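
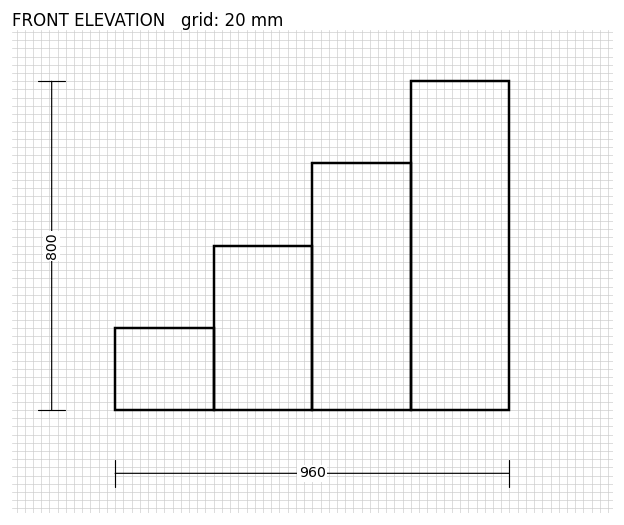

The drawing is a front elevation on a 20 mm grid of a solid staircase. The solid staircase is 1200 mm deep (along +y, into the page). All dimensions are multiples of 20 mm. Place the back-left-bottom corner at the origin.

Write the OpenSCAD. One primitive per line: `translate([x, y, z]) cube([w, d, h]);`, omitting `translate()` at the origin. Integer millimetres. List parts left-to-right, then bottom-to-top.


cube([240, 1200, 200]);
translate([240, 0, 0]) cube([240, 1200, 400]);
translate([480, 0, 0]) cube([240, 1200, 600]);
translate([720, 0, 0]) cube([240, 1200, 800]);


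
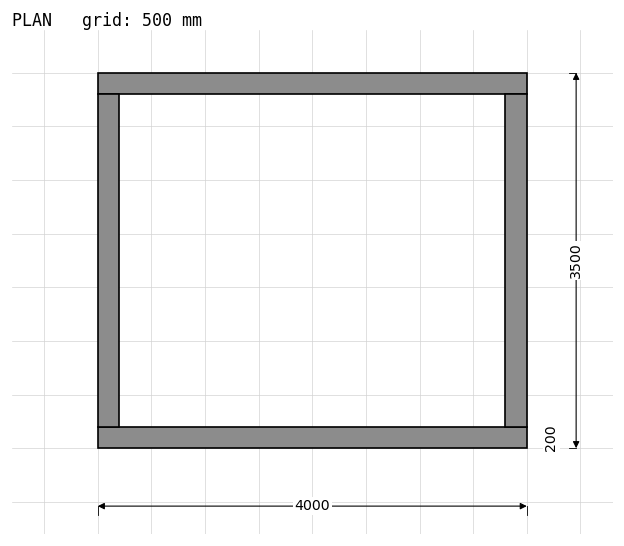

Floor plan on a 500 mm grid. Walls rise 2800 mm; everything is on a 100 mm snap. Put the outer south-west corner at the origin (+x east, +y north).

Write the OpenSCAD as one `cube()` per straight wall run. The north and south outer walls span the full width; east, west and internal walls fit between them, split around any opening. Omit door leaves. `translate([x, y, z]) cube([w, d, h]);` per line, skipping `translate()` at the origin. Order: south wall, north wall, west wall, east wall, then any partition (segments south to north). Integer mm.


cube([4000, 200, 2800]);
translate([0, 3300, 0]) cube([4000, 200, 2800]);
translate([0, 200, 0]) cube([200, 3100, 2800]);
translate([3800, 200, 0]) cube([200, 3100, 2800]);


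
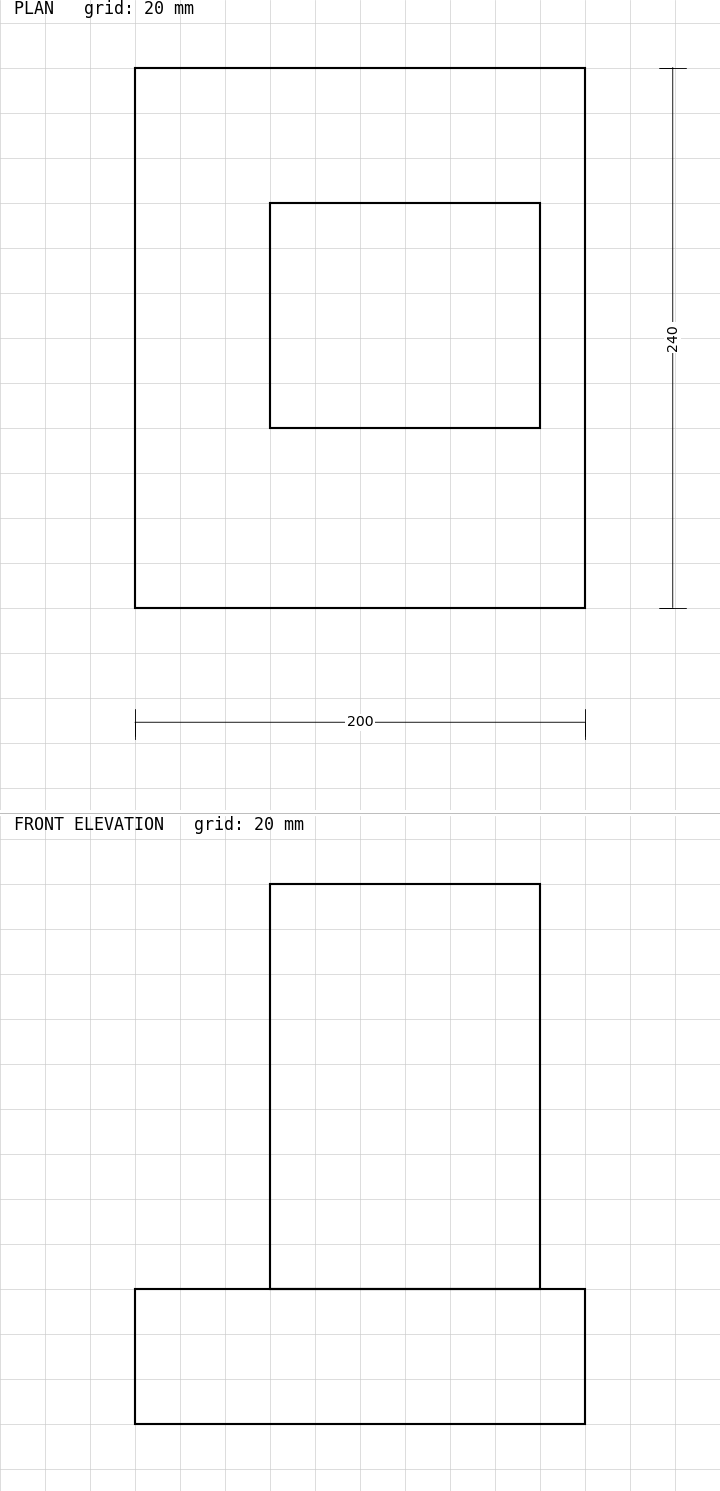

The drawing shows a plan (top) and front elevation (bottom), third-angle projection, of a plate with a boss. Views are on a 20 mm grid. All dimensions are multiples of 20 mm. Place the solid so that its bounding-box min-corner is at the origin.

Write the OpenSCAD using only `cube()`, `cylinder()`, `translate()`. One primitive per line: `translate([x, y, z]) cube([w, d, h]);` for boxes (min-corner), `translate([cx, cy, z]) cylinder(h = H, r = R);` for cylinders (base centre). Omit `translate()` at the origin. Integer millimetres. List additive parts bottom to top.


cube([200, 240, 60]);
translate([60, 80, 60]) cube([120, 100, 180]);


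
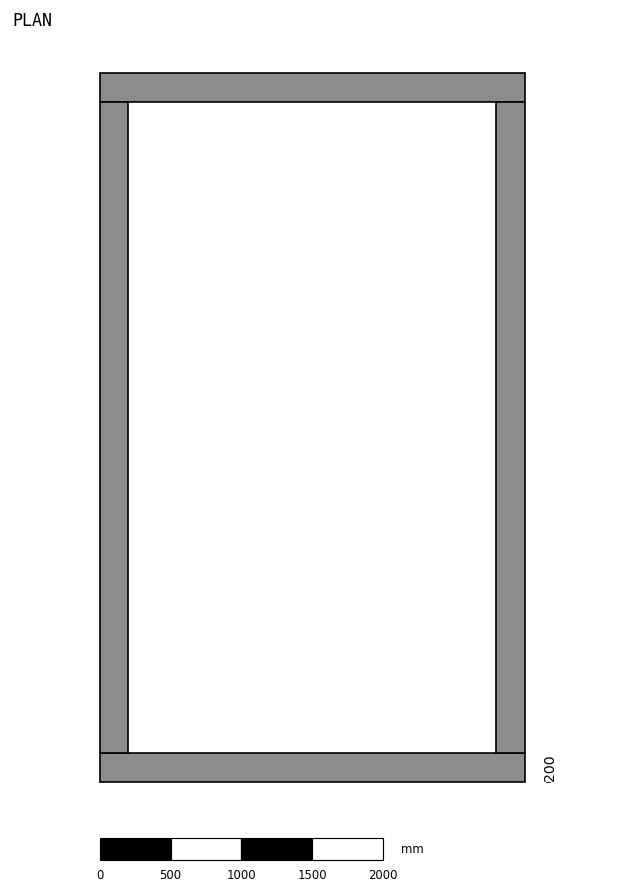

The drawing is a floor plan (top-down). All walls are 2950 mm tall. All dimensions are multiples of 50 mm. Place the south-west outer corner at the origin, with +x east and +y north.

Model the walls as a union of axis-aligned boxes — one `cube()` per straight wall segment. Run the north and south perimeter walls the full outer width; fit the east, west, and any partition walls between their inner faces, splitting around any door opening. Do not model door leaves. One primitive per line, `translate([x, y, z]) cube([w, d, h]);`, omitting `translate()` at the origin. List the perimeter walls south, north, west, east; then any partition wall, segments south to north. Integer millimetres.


cube([3000, 200, 2950]);
translate([0, 4800, 0]) cube([3000, 200, 2950]);
translate([0, 200, 0]) cube([200, 4600, 2950]);
translate([2800, 200, 0]) cube([200, 4600, 2950]);


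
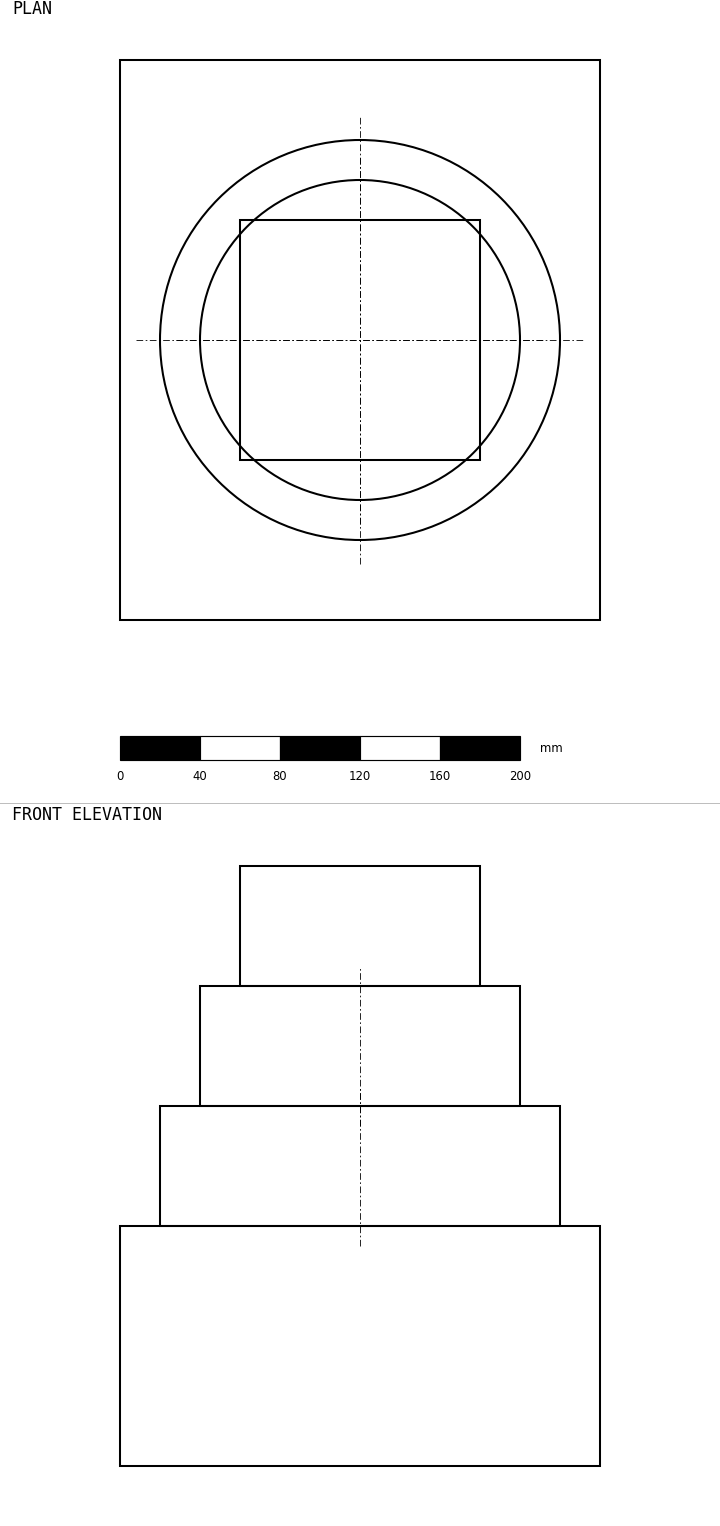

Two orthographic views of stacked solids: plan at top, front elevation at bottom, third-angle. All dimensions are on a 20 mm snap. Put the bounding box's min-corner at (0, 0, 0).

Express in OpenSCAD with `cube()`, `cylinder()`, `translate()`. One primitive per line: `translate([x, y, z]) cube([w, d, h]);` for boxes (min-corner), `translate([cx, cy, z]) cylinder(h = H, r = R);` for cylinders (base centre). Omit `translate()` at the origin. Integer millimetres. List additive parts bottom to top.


cube([240, 280, 120]);
translate([120, 140, 120]) cylinder(h = 60, r = 100);
translate([120, 140, 180]) cylinder(h = 60, r = 80);
translate([60, 80, 240]) cube([120, 120, 60]);


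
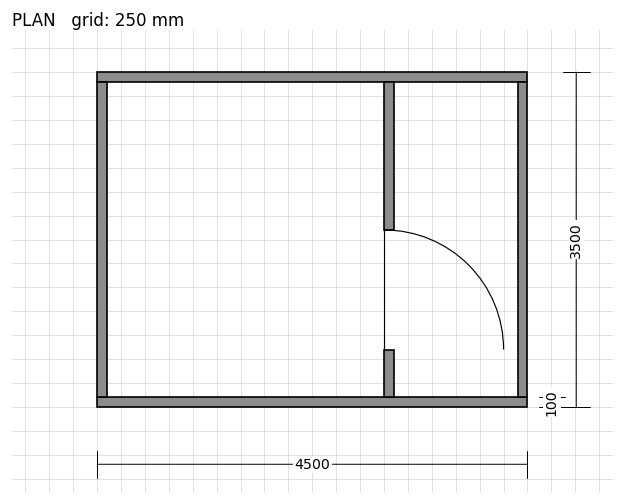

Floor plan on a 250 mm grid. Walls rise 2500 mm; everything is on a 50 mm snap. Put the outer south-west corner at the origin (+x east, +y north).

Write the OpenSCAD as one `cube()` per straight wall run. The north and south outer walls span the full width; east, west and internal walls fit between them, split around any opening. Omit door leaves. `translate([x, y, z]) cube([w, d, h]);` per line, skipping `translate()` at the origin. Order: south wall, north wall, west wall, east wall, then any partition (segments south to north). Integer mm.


cube([4500, 100, 2500]);
translate([0, 3400, 0]) cube([4500, 100, 2500]);
translate([0, 100, 0]) cube([100, 3300, 2500]);
translate([4400, 100, 0]) cube([100, 3300, 2500]);
translate([3000, 100, 0]) cube([100, 500, 2500]);
translate([3000, 1850, 0]) cube([100, 1550, 2500]);


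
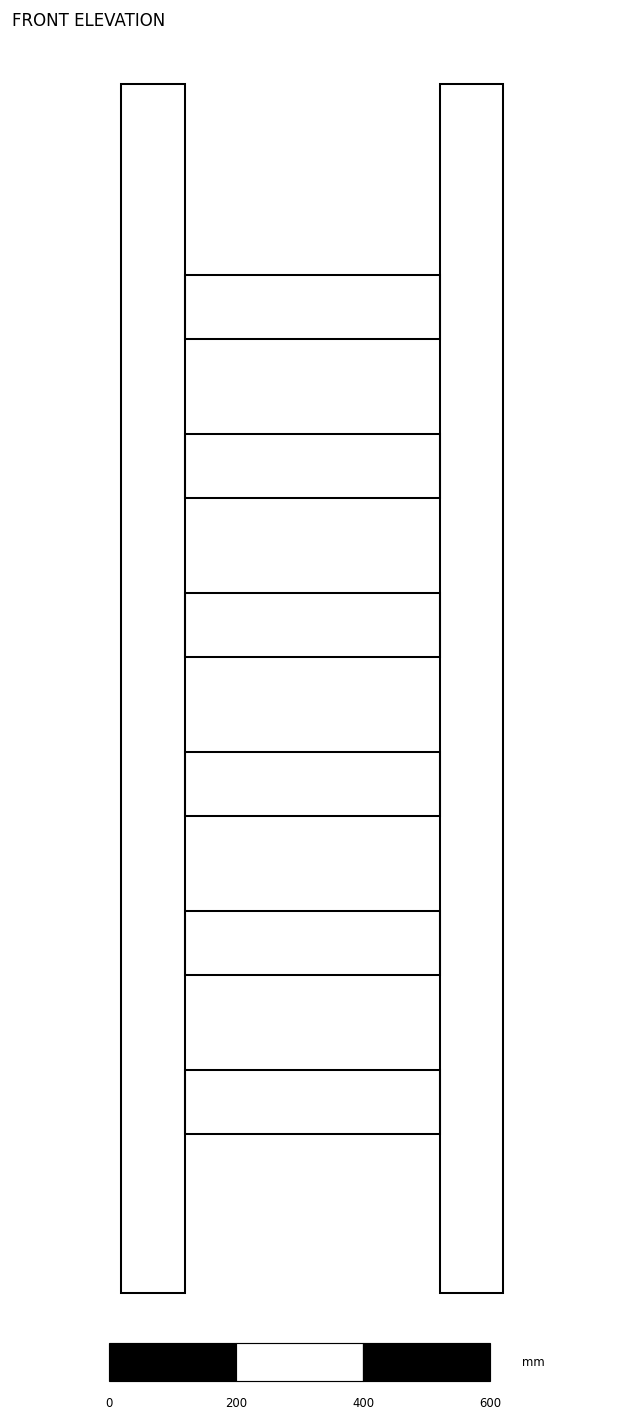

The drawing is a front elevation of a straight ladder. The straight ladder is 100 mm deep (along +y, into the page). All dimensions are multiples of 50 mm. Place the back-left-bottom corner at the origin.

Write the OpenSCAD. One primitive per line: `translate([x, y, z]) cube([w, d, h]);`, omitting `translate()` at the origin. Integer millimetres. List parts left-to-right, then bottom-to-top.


cube([100, 100, 1900]);
translate([100, 0, 250]) cube([400, 100, 100]);
translate([100, 0, 500]) cube([400, 100, 100]);
translate([100, 0, 750]) cube([400, 100, 100]);
translate([100, 0, 1000]) cube([400, 100, 100]);
translate([100, 0, 1250]) cube([400, 100, 100]);
translate([100, 0, 1500]) cube([400, 100, 100]);
translate([500, 0, 0]) cube([100, 100, 1900]);


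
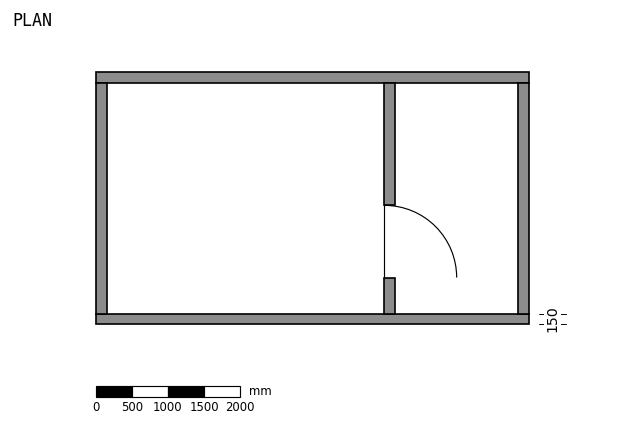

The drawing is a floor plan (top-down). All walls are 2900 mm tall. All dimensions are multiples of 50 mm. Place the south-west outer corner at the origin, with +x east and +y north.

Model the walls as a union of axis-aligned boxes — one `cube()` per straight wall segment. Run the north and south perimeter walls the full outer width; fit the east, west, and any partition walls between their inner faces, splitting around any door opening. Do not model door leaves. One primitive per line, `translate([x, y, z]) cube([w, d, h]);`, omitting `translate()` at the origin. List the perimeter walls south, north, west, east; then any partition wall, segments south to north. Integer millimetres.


cube([6000, 150, 2900]);
translate([0, 3350, 0]) cube([6000, 150, 2900]);
translate([0, 150, 0]) cube([150, 3200, 2900]);
translate([5850, 150, 0]) cube([150, 3200, 2900]);
translate([4000, 150, 0]) cube([150, 500, 2900]);
translate([4000, 1650, 0]) cube([150, 1700, 2900]);


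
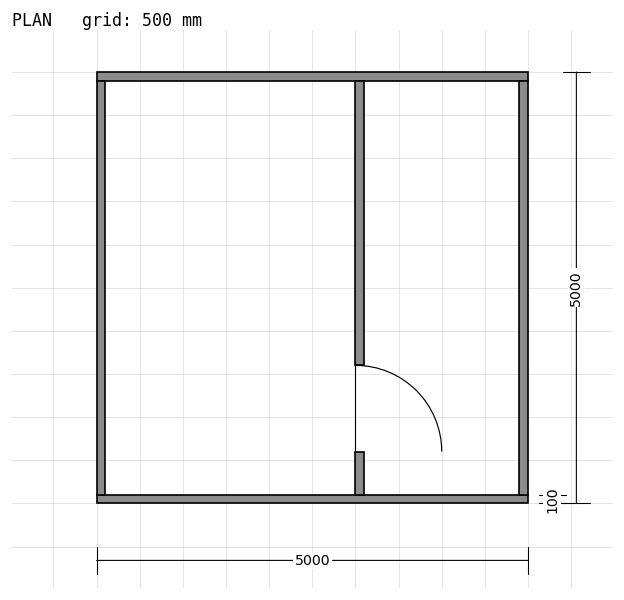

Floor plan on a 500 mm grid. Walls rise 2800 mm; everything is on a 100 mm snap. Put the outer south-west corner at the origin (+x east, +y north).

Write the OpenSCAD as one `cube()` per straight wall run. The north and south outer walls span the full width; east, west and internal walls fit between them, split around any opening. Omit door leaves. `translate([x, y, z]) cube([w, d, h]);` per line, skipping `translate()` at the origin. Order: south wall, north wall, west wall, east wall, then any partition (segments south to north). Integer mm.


cube([5000, 100, 2800]);
translate([0, 4900, 0]) cube([5000, 100, 2800]);
translate([0, 100, 0]) cube([100, 4800, 2800]);
translate([4900, 100, 0]) cube([100, 4800, 2800]);
translate([3000, 100, 0]) cube([100, 500, 2800]);
translate([3000, 1600, 0]) cube([100, 3300, 2800]);


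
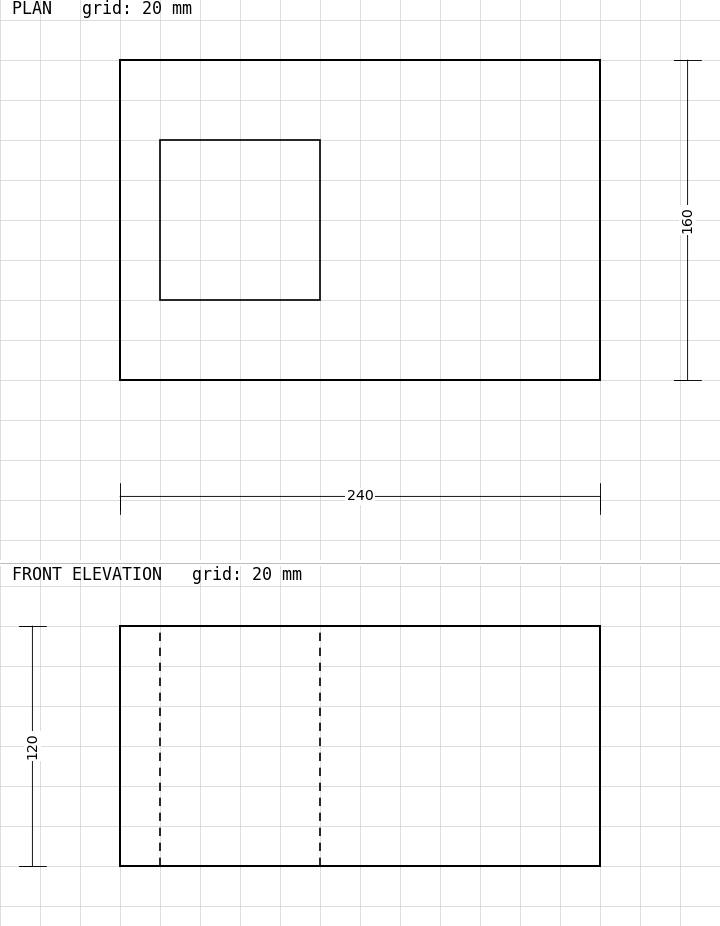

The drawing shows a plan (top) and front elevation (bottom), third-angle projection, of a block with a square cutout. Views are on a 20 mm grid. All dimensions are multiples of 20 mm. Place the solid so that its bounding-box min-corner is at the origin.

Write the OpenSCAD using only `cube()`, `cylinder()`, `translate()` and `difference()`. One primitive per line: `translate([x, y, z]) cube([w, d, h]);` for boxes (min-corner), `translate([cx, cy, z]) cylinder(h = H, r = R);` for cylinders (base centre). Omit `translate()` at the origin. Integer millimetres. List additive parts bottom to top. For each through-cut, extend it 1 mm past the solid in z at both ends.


difference() {
  cube([240, 160, 120]);
  translate([20, 40, -1]) cube([80, 80, 122]);
}


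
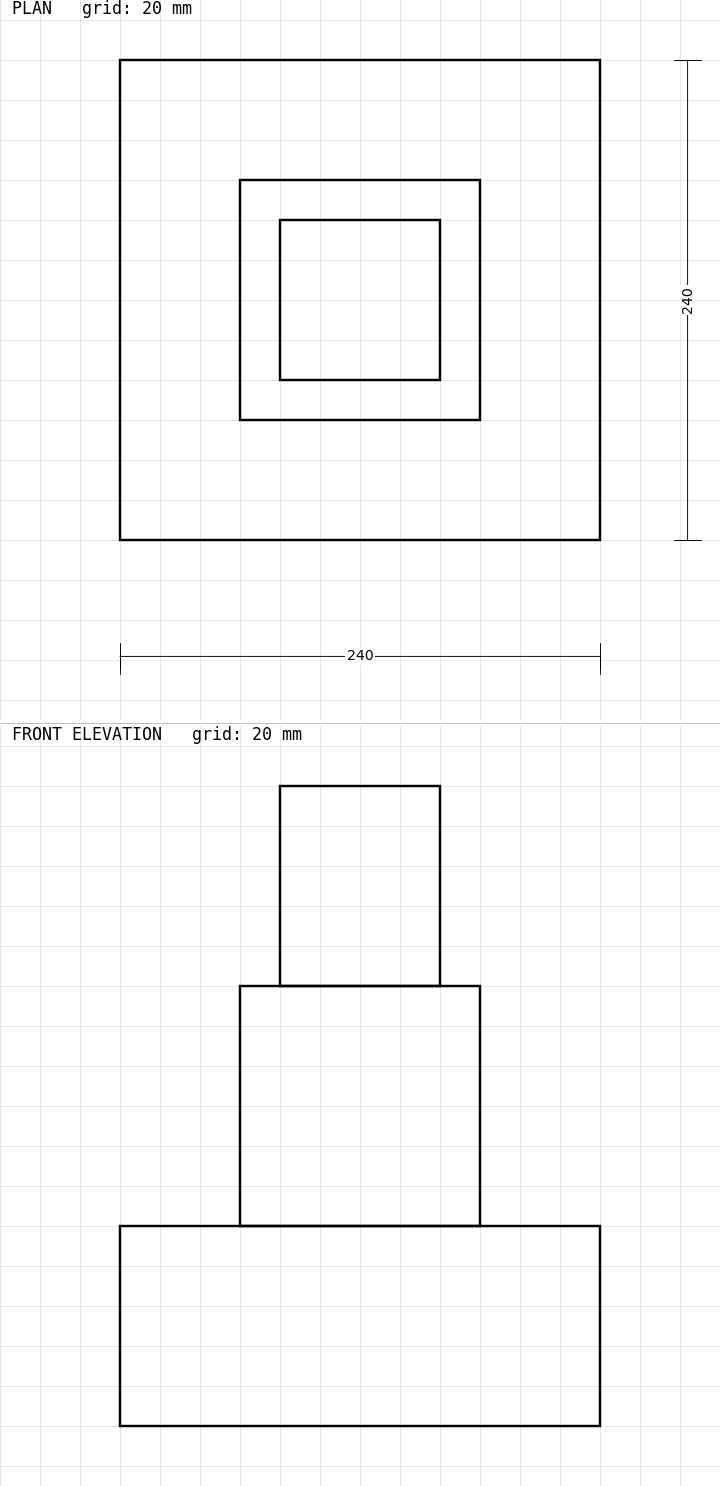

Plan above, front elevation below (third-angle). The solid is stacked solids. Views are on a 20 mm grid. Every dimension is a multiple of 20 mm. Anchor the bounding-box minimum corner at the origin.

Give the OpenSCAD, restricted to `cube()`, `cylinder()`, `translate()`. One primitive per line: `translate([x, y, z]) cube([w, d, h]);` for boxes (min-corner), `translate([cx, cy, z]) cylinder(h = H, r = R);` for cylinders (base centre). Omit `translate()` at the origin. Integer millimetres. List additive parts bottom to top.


cube([240, 240, 100]);
translate([60, 60, 100]) cube([120, 120, 120]);
translate([80, 80, 220]) cube([80, 80, 100]);


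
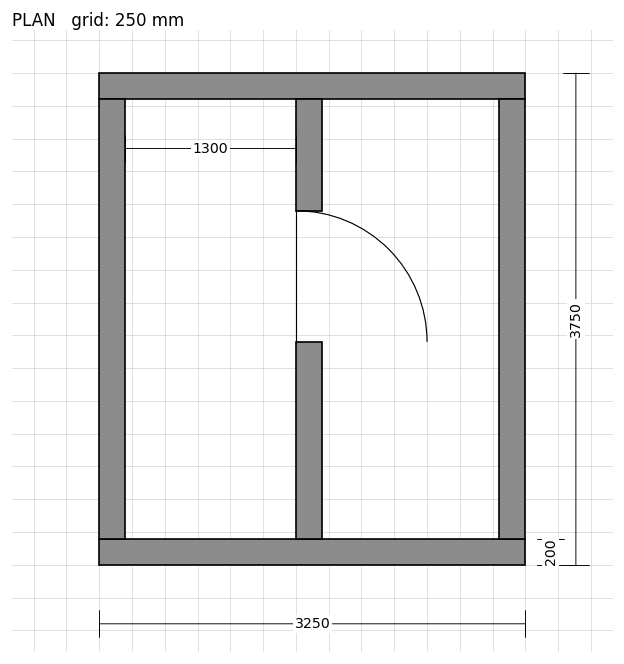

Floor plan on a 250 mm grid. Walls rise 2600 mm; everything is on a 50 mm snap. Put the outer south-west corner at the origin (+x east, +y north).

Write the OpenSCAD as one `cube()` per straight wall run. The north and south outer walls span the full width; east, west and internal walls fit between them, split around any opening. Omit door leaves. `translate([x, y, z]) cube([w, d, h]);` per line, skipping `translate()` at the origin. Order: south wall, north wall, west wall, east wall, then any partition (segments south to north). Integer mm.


cube([3250, 200, 2600]);
translate([0, 3550, 0]) cube([3250, 200, 2600]);
translate([0, 200, 0]) cube([200, 3350, 2600]);
translate([3050, 200, 0]) cube([200, 3350, 2600]);
translate([1500, 200, 0]) cube([200, 1500, 2600]);
translate([1500, 2700, 0]) cube([200, 850, 2600]);


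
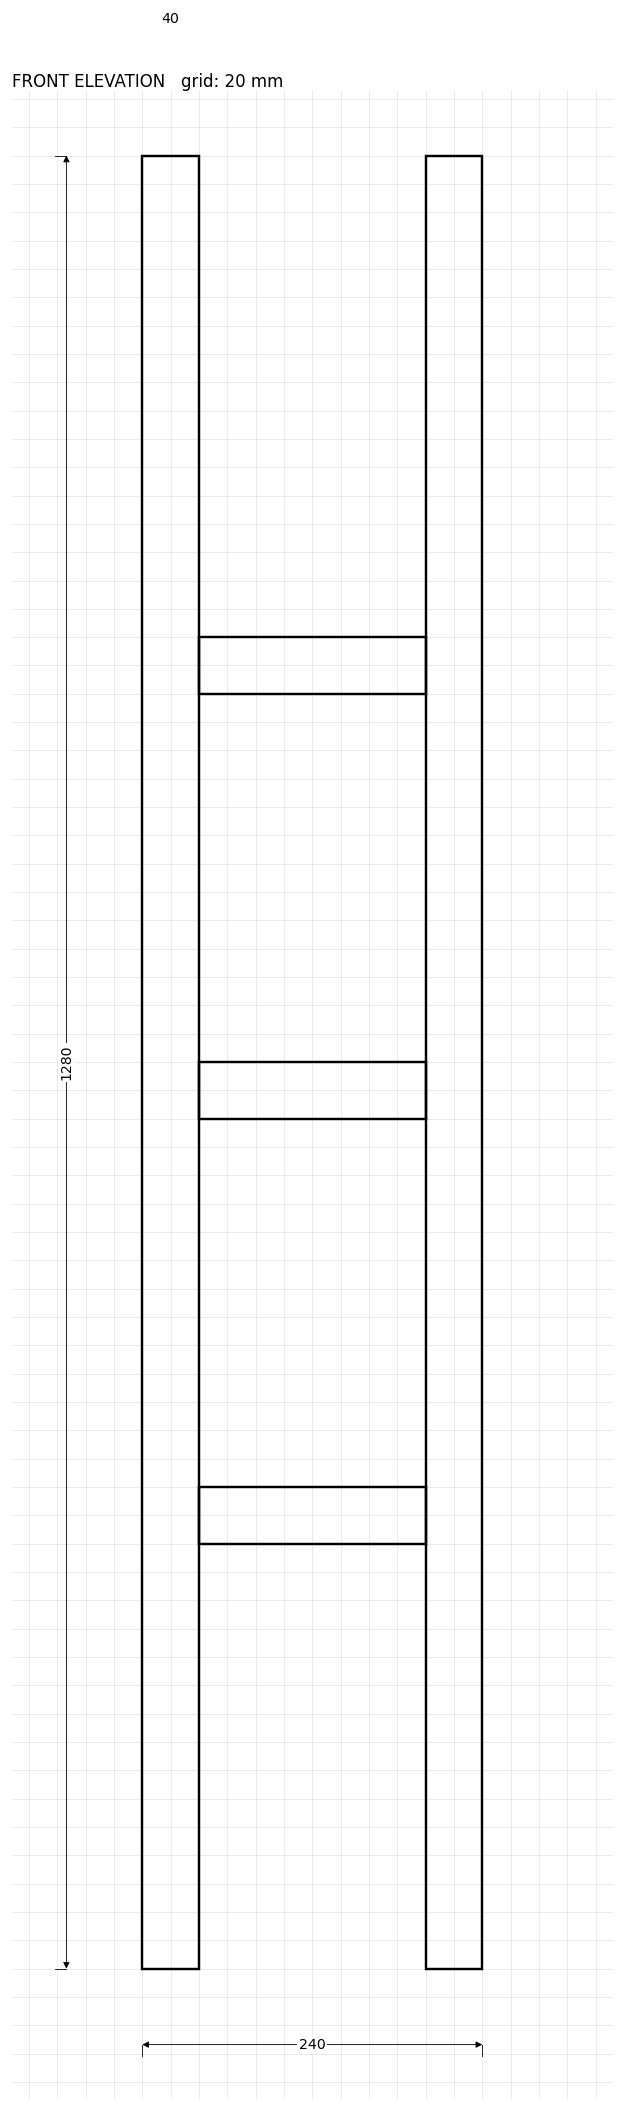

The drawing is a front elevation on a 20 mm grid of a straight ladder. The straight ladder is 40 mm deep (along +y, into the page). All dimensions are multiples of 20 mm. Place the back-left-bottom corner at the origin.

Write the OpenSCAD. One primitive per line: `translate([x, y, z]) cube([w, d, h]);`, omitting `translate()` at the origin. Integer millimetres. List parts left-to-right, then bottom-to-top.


cube([40, 40, 1280]);
translate([40, 0, 300]) cube([160, 40, 40]);
translate([40, 0, 600]) cube([160, 40, 40]);
translate([40, 0, 900]) cube([160, 40, 40]);
translate([200, 0, 0]) cube([40, 40, 1280]);


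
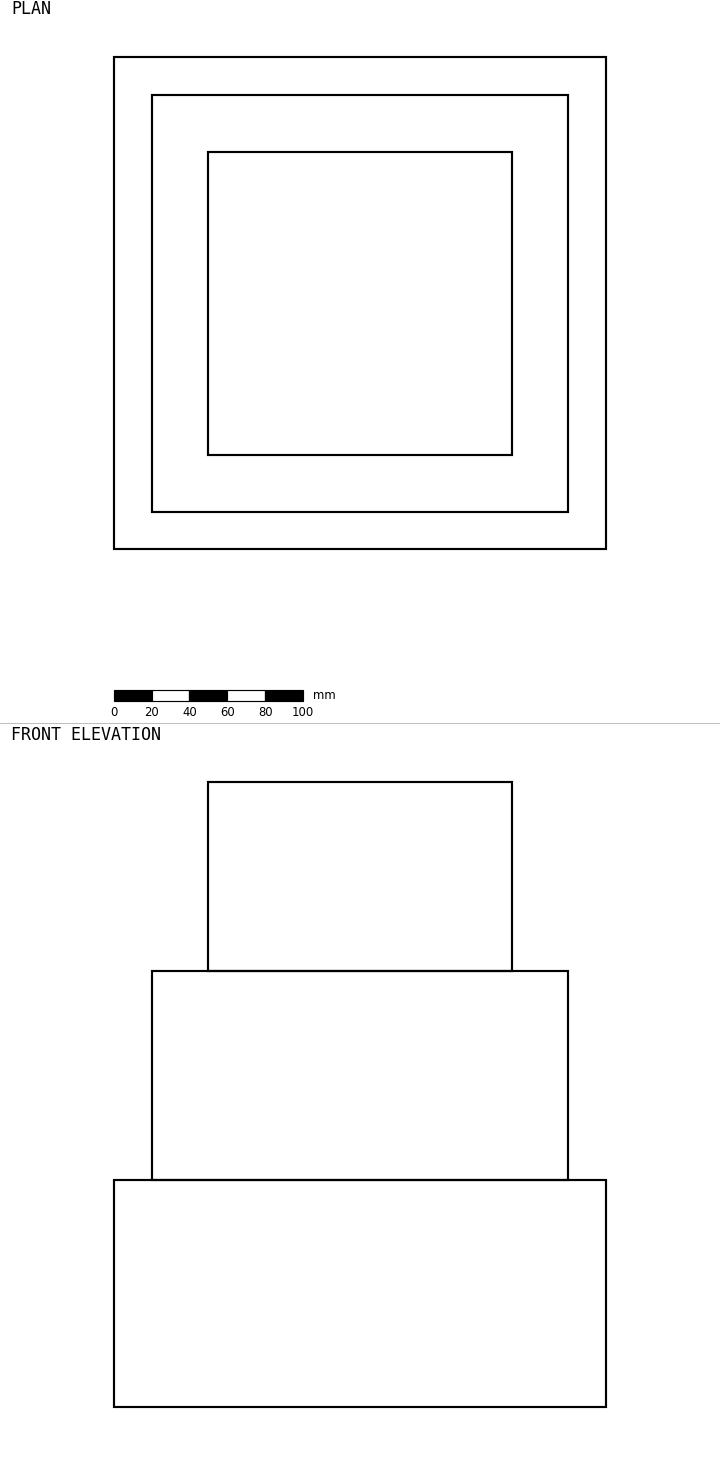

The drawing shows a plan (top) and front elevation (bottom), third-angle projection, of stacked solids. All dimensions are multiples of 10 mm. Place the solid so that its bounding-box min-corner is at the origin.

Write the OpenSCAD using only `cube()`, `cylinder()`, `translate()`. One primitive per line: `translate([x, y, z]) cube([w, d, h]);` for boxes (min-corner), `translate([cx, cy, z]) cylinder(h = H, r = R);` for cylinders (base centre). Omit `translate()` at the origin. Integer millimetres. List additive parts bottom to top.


cube([260, 260, 120]);
translate([20, 20, 120]) cube([220, 220, 110]);
translate([50, 50, 230]) cube([160, 160, 100]);


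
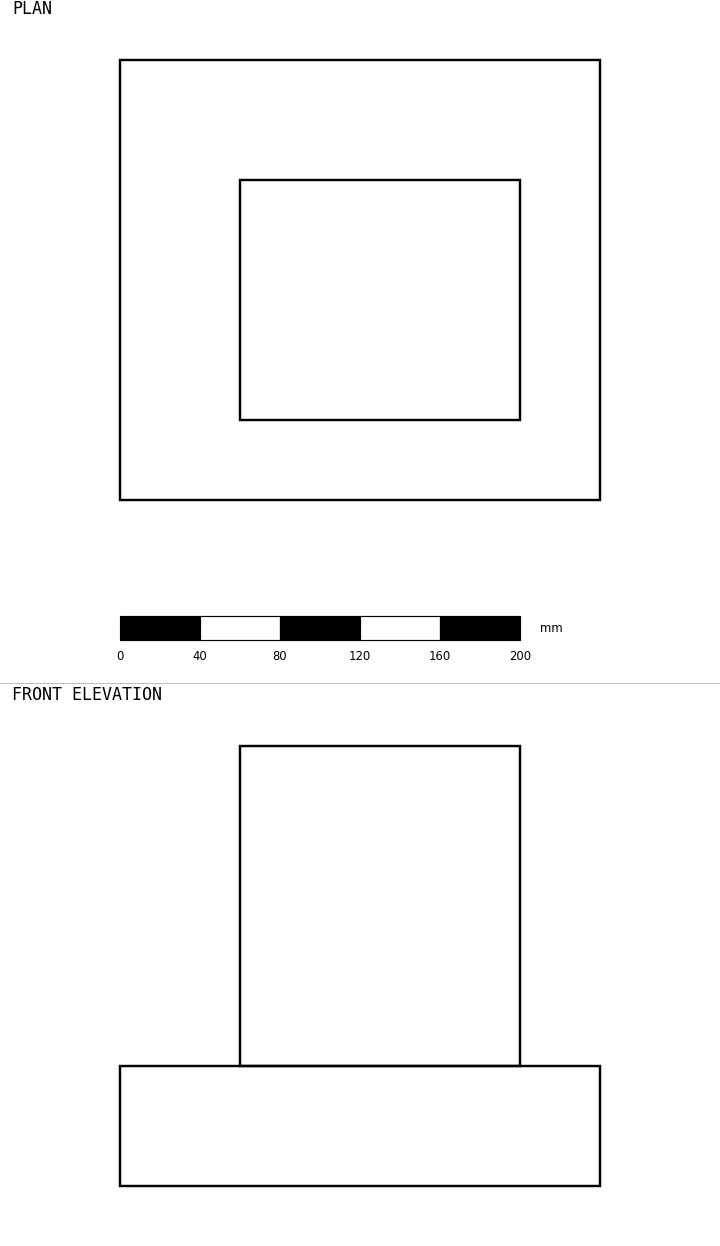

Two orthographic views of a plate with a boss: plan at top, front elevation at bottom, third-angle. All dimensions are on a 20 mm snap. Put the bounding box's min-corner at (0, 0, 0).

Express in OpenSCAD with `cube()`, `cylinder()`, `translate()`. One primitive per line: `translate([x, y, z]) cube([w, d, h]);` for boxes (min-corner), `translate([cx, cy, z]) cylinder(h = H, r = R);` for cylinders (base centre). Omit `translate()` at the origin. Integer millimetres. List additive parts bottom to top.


cube([240, 220, 60]);
translate([60, 40, 60]) cube([140, 120, 160]);


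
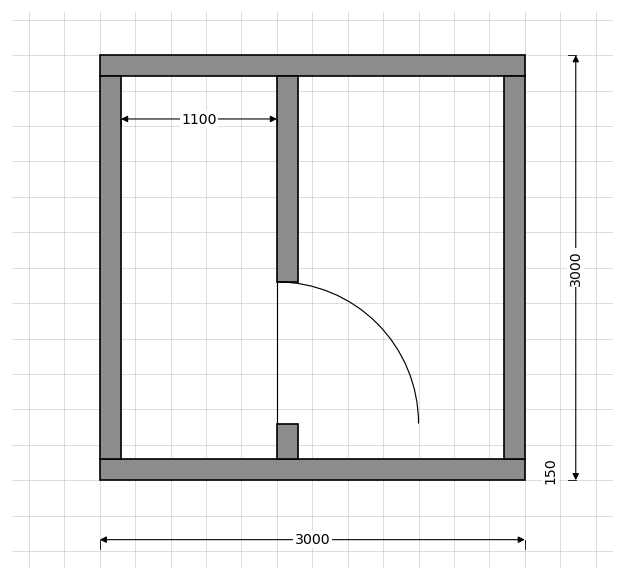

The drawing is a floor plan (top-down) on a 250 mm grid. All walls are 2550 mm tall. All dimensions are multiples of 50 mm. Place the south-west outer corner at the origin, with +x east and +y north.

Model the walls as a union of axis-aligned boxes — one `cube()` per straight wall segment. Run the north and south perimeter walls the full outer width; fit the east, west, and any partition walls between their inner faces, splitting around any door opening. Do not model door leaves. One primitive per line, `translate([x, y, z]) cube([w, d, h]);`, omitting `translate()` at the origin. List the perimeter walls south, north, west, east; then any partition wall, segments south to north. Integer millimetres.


cube([3000, 150, 2550]);
translate([0, 2850, 0]) cube([3000, 150, 2550]);
translate([0, 150, 0]) cube([150, 2700, 2550]);
translate([2850, 150, 0]) cube([150, 2700, 2550]);
translate([1250, 150, 0]) cube([150, 250, 2550]);
translate([1250, 1400, 0]) cube([150, 1450, 2550]);


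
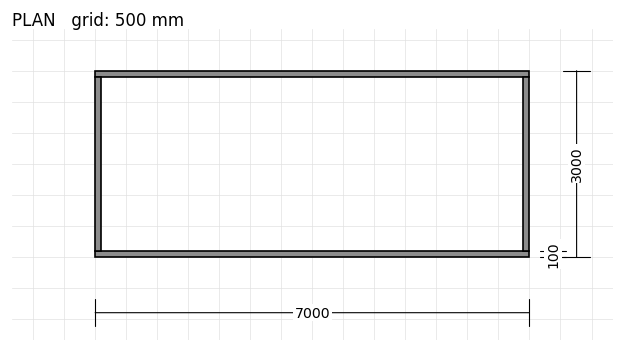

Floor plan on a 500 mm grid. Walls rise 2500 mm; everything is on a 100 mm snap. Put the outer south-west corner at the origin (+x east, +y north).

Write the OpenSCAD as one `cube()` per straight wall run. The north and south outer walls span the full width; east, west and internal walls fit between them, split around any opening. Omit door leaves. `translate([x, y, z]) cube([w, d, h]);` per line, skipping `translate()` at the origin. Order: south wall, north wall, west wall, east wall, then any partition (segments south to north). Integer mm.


cube([7000, 100, 2500]);
translate([0, 2900, 0]) cube([7000, 100, 2500]);
translate([0, 100, 0]) cube([100, 2800, 2500]);
translate([6900, 100, 0]) cube([100, 2800, 2500]);


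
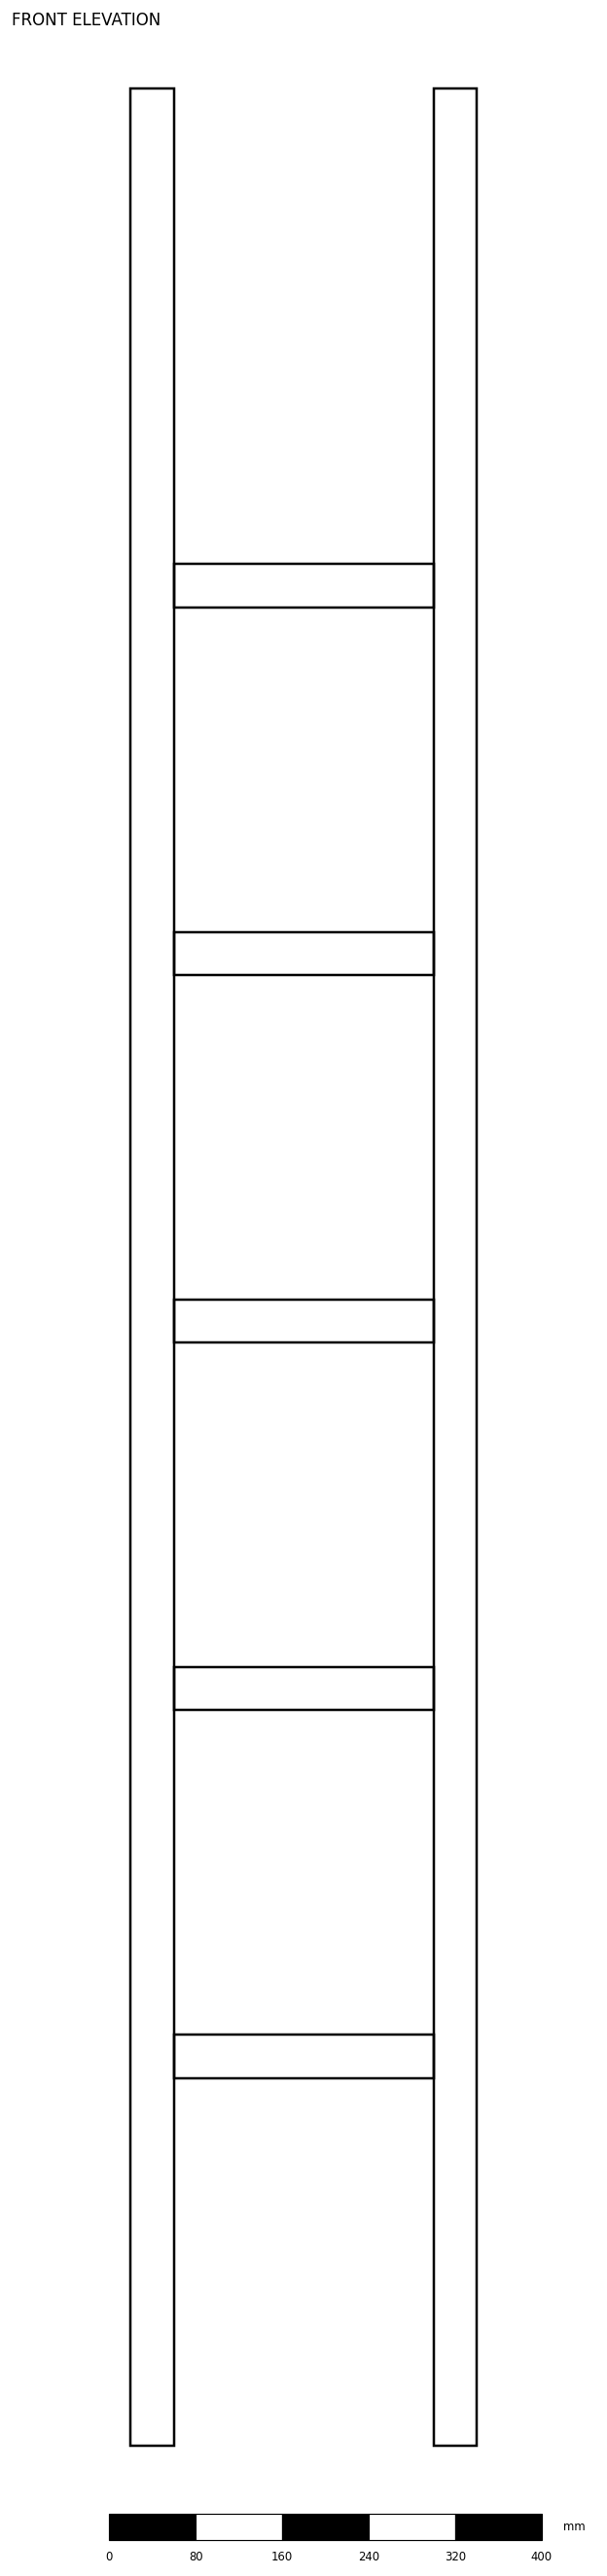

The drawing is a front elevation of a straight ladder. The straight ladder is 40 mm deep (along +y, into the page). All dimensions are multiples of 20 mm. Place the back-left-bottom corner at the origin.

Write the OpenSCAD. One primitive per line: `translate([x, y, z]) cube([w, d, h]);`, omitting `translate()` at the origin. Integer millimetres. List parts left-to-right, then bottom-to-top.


cube([40, 40, 2180]);
translate([40, 0, 340]) cube([240, 40, 40]);
translate([40, 0, 680]) cube([240, 40, 40]);
translate([40, 0, 1020]) cube([240, 40, 40]);
translate([40, 0, 1360]) cube([240, 40, 40]);
translate([40, 0, 1700]) cube([240, 40, 40]);
translate([280, 0, 0]) cube([40, 40, 2180]);


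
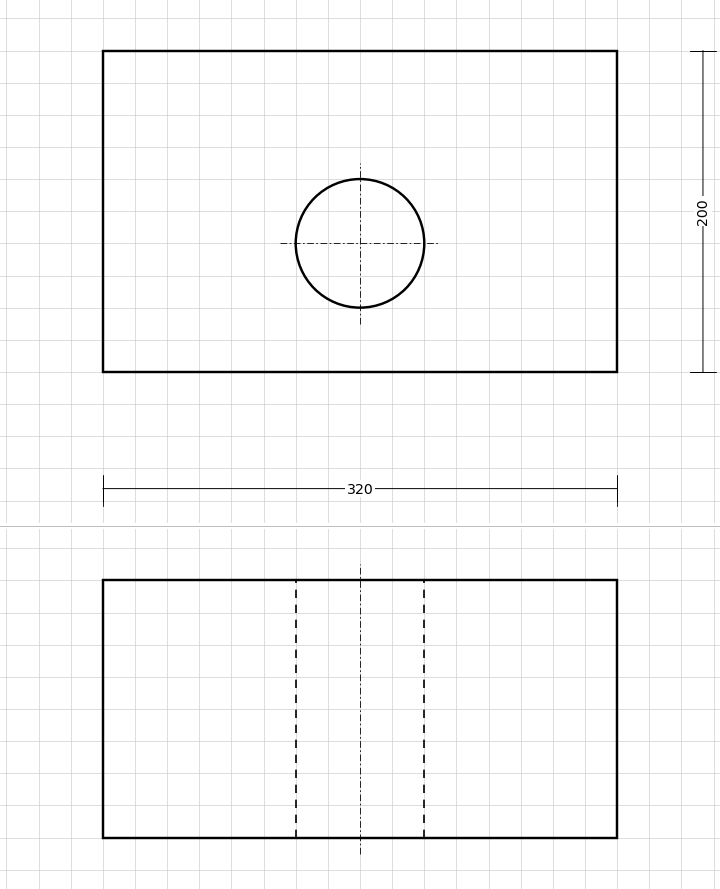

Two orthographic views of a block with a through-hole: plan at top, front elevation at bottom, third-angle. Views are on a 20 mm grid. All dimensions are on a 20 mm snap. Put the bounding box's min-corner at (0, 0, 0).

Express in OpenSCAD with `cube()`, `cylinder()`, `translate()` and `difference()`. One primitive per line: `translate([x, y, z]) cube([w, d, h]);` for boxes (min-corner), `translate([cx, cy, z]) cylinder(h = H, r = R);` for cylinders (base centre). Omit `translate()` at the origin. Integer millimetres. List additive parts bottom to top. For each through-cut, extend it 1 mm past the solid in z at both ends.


difference() {
  cube([320, 200, 160]);
  translate([160, 80, -1]) cylinder(h = 162, r = 40);
}


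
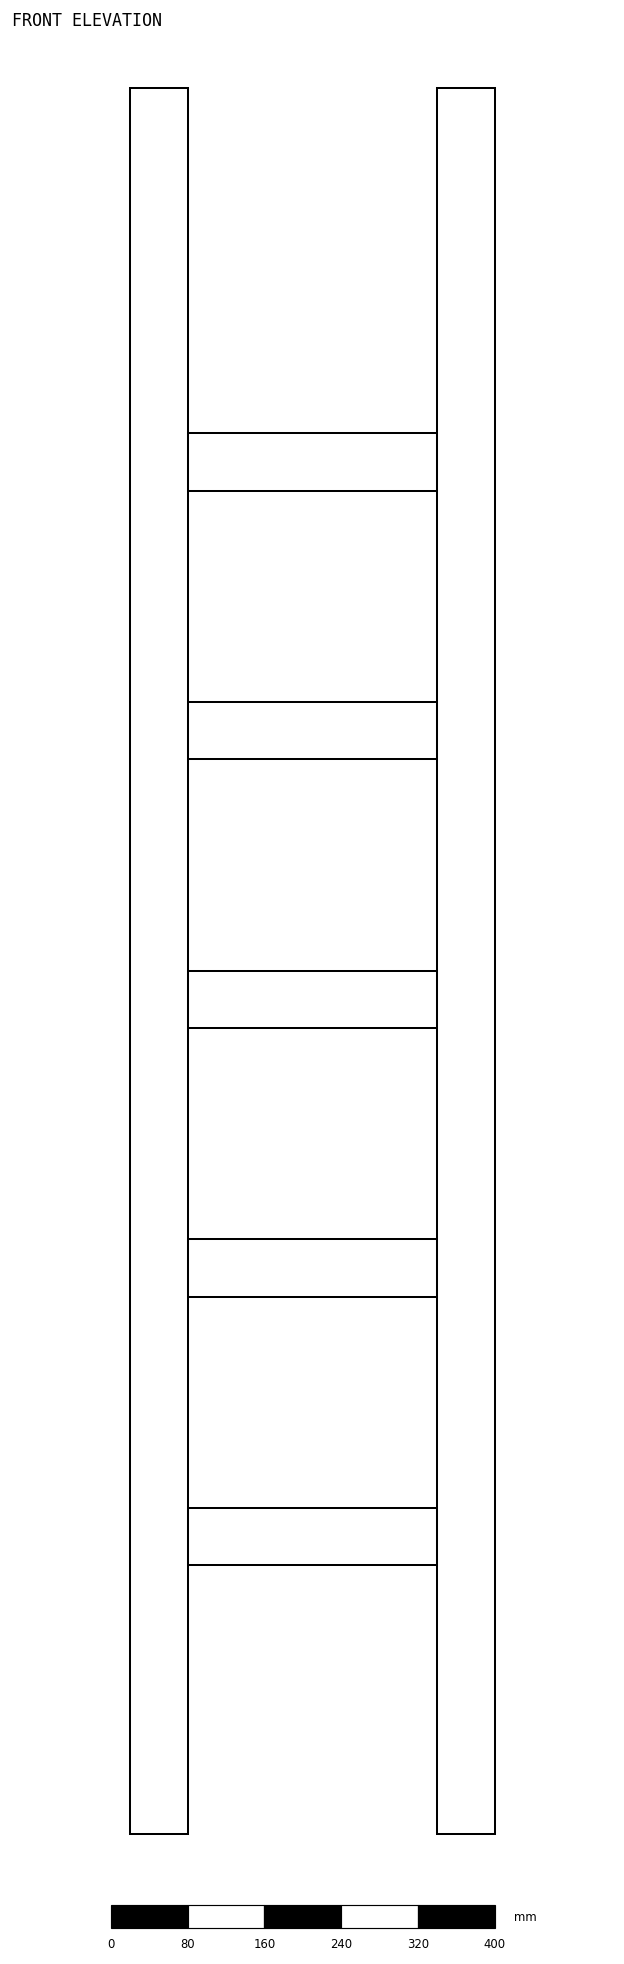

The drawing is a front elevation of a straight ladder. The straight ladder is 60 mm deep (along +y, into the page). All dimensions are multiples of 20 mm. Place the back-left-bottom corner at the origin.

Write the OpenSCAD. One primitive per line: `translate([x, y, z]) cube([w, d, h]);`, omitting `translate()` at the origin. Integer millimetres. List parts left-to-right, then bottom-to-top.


cube([60, 60, 1820]);
translate([60, 0, 280]) cube([260, 60, 60]);
translate([60, 0, 560]) cube([260, 60, 60]);
translate([60, 0, 840]) cube([260, 60, 60]);
translate([60, 0, 1120]) cube([260, 60, 60]);
translate([60, 0, 1400]) cube([260, 60, 60]);
translate([320, 0, 0]) cube([60, 60, 1820]);


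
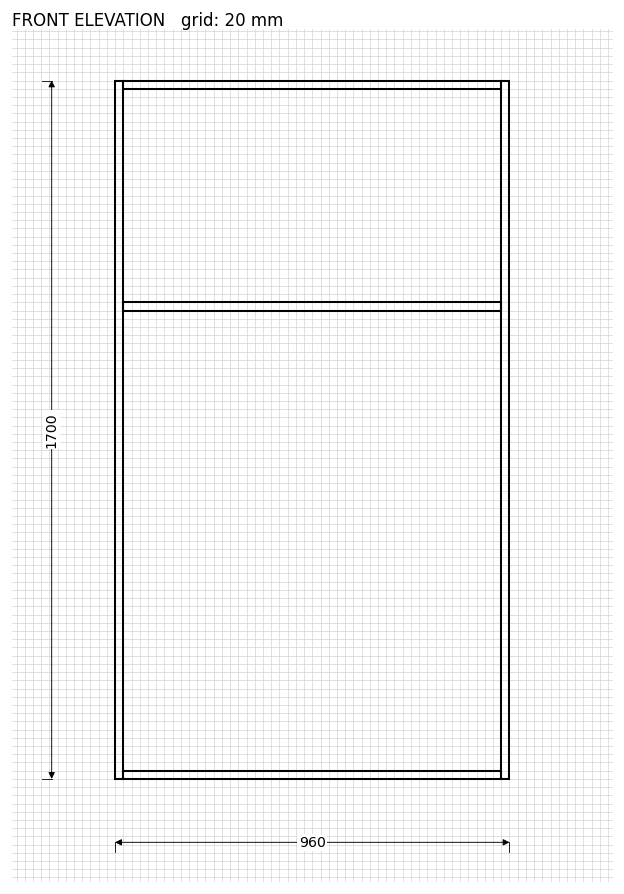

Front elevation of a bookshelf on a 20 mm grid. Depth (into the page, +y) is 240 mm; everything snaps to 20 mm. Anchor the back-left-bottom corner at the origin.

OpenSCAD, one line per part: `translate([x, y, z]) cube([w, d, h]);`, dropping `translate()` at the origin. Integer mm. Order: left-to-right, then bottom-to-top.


cube([20, 240, 1700]);
translate([20, 0, 0]) cube([920, 240, 20]);
translate([20, 0, 1140]) cube([920, 240, 20]);
translate([20, 0, 1680]) cube([920, 240, 20]);
translate([940, 0, 0]) cube([20, 240, 1700]);


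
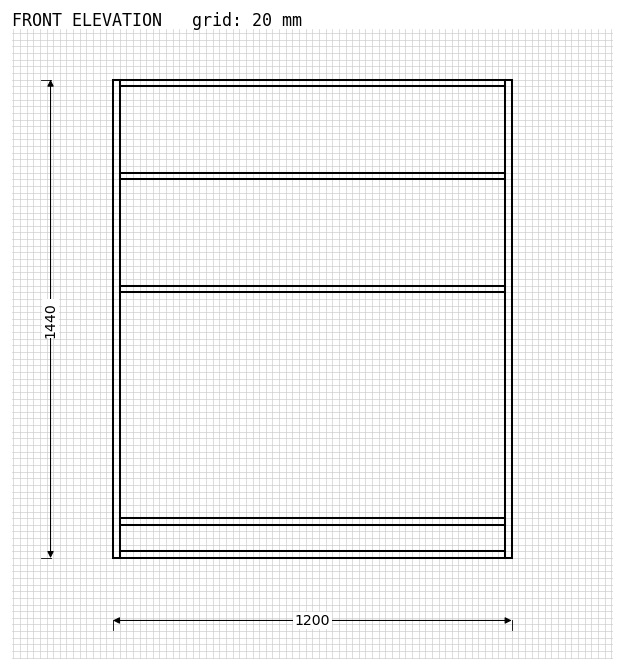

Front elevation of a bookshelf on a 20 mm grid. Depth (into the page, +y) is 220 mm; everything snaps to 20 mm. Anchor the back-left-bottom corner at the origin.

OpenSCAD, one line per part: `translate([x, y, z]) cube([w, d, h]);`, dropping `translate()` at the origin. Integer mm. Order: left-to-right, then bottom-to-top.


cube([20, 220, 1440]);
translate([20, 0, 0]) cube([1160, 220, 20]);
translate([20, 0, 100]) cube([1160, 220, 20]);
translate([20, 0, 800]) cube([1160, 220, 20]);
translate([20, 0, 1140]) cube([1160, 220, 20]);
translate([20, 0, 1420]) cube([1160, 220, 20]);
translate([1180, 0, 0]) cube([20, 220, 1440]);


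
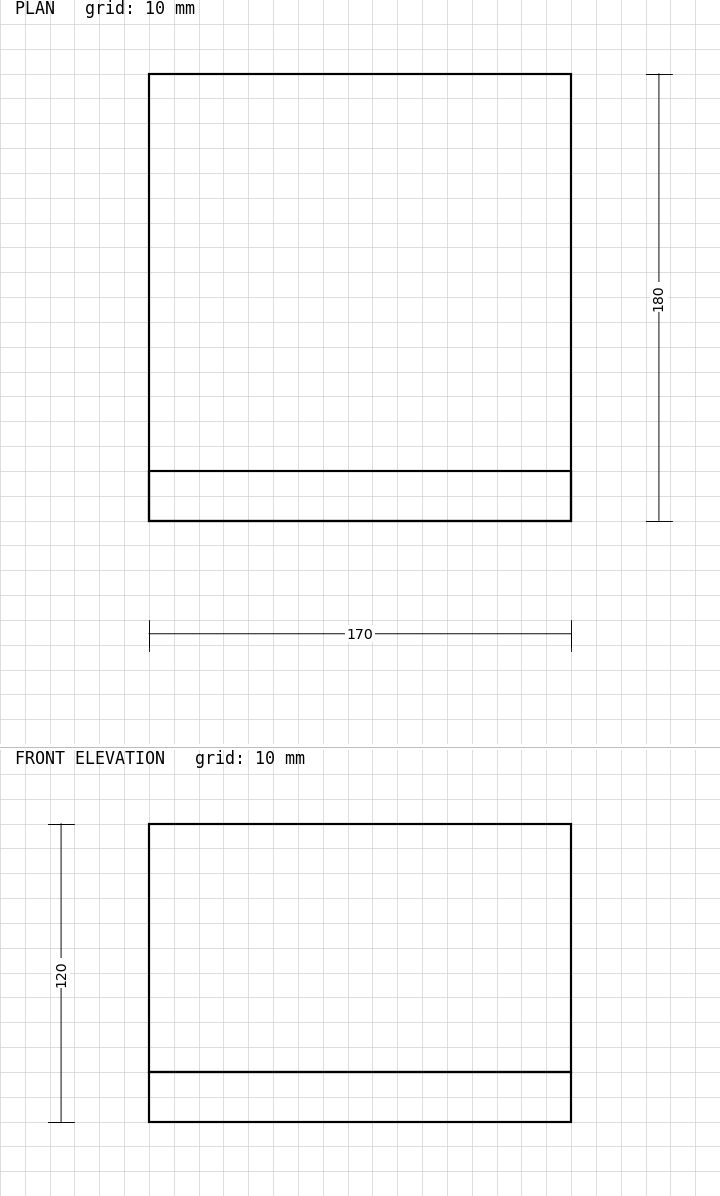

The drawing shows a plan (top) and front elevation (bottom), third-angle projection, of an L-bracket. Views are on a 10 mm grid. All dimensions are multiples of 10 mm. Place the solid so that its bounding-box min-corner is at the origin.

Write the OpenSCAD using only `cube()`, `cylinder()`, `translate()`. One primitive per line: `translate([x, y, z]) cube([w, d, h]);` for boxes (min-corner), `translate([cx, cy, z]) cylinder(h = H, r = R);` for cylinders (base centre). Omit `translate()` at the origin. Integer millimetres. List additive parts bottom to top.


cube([170, 180, 20]);
translate([0, 0, 20]) cube([170, 20, 100]);


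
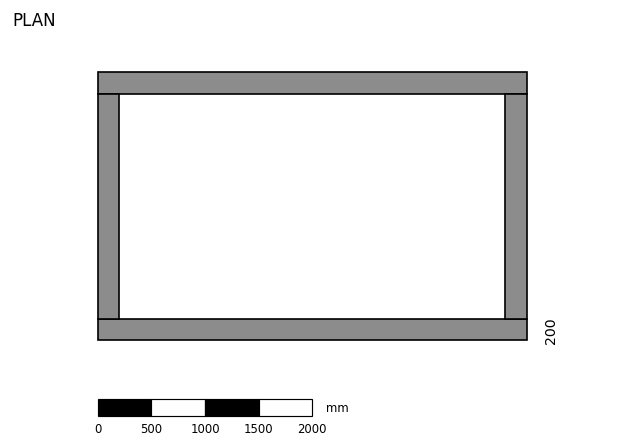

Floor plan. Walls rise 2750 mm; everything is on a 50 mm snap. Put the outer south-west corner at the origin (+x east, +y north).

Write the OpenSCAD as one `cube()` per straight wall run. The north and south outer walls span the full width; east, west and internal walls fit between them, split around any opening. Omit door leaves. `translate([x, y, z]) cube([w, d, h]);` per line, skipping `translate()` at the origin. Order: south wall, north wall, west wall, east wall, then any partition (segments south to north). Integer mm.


cube([4000, 200, 2750]);
translate([0, 2300, 0]) cube([4000, 200, 2750]);
translate([0, 200, 0]) cube([200, 2100, 2750]);
translate([3800, 200, 0]) cube([200, 2100, 2750]);


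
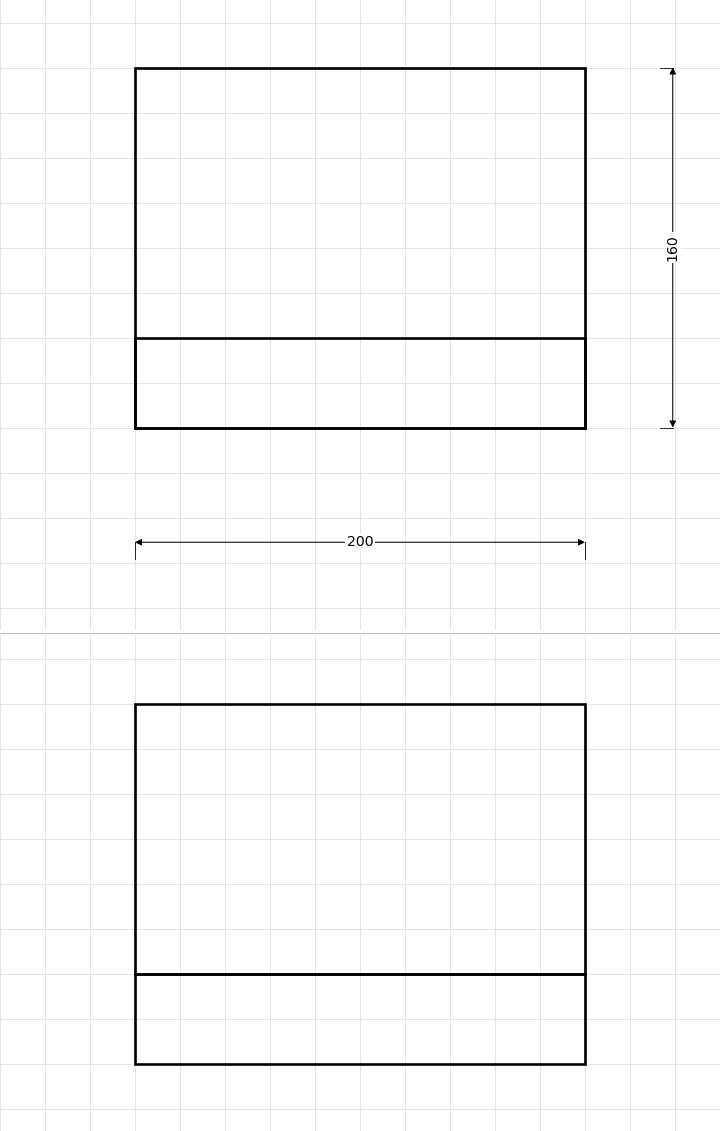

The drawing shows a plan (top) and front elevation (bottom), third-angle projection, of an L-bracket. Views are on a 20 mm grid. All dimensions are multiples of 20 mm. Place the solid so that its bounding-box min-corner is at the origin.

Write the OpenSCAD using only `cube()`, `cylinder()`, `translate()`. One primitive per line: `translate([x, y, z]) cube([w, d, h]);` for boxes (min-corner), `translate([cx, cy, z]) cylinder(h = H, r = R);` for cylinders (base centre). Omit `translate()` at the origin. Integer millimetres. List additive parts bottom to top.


cube([200, 160, 40]);
translate([0, 0, 40]) cube([200, 40, 120]);


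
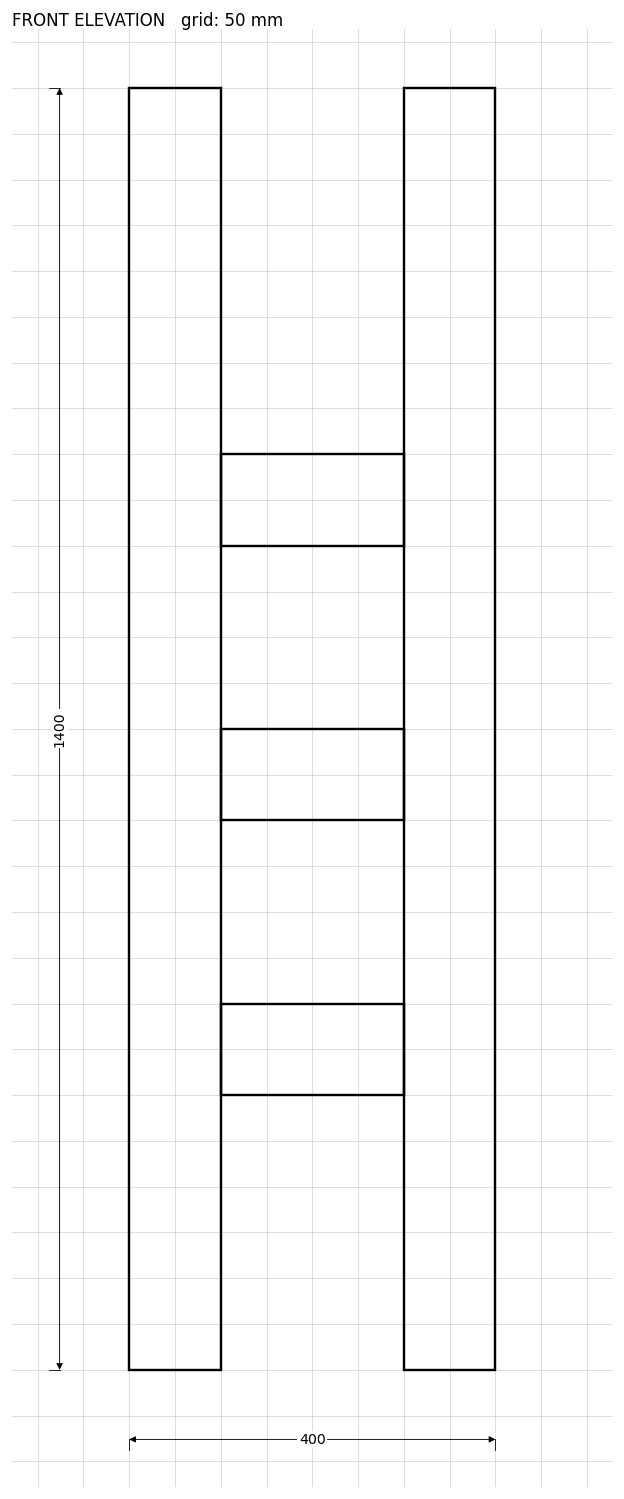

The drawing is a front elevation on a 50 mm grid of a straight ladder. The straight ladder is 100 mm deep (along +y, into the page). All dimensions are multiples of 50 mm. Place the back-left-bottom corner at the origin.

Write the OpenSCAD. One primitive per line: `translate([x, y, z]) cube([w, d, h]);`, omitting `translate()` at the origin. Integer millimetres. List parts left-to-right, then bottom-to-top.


cube([100, 100, 1400]);
translate([100, 0, 300]) cube([200, 100, 100]);
translate([100, 0, 600]) cube([200, 100, 100]);
translate([100, 0, 900]) cube([200, 100, 100]);
translate([300, 0, 0]) cube([100, 100, 1400]);


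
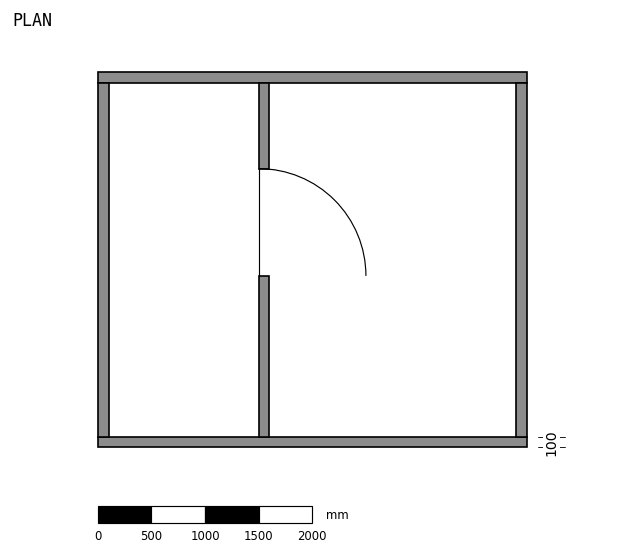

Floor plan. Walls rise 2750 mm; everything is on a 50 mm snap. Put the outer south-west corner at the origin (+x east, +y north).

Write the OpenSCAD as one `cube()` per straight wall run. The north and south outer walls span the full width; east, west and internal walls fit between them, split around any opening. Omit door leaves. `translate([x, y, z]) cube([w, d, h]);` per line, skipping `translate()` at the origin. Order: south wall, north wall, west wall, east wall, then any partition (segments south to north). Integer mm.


cube([4000, 100, 2750]);
translate([0, 3400, 0]) cube([4000, 100, 2750]);
translate([0, 100, 0]) cube([100, 3300, 2750]);
translate([3900, 100, 0]) cube([100, 3300, 2750]);
translate([1500, 100, 0]) cube([100, 1500, 2750]);
translate([1500, 2600, 0]) cube([100, 800, 2750]);


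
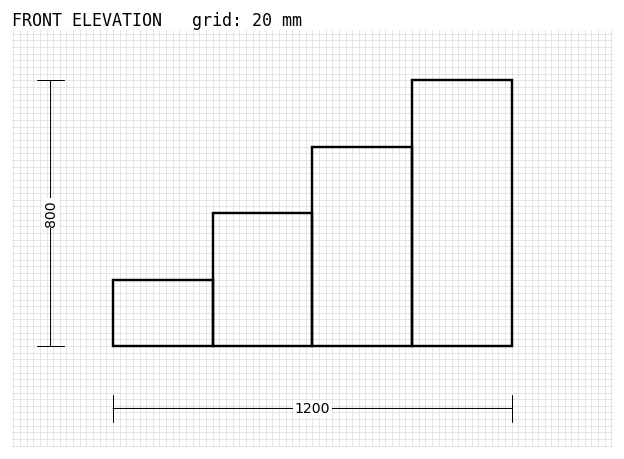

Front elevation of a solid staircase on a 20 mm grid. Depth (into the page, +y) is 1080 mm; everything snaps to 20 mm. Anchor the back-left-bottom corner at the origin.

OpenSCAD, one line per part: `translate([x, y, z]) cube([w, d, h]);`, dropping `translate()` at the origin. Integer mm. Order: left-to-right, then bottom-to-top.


cube([300, 1080, 200]);
translate([300, 0, 0]) cube([300, 1080, 400]);
translate([600, 0, 0]) cube([300, 1080, 600]);
translate([900, 0, 0]) cube([300, 1080, 800]);


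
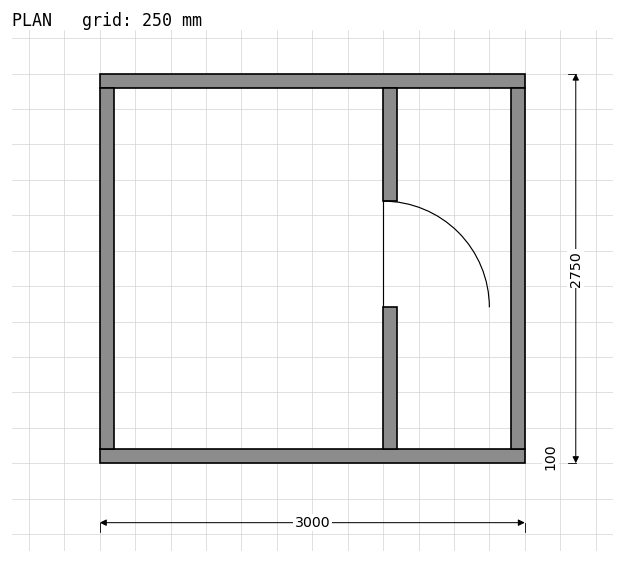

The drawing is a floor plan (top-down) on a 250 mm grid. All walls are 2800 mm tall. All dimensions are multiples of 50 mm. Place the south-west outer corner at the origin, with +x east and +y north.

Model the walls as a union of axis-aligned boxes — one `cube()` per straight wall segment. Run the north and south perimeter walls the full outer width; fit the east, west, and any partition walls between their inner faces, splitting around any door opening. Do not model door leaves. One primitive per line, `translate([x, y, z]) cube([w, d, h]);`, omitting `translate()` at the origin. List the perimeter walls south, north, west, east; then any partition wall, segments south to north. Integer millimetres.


cube([3000, 100, 2800]);
translate([0, 2650, 0]) cube([3000, 100, 2800]);
translate([0, 100, 0]) cube([100, 2550, 2800]);
translate([2900, 100, 0]) cube([100, 2550, 2800]);
translate([2000, 100, 0]) cube([100, 1000, 2800]);
translate([2000, 1850, 0]) cube([100, 800, 2800]);


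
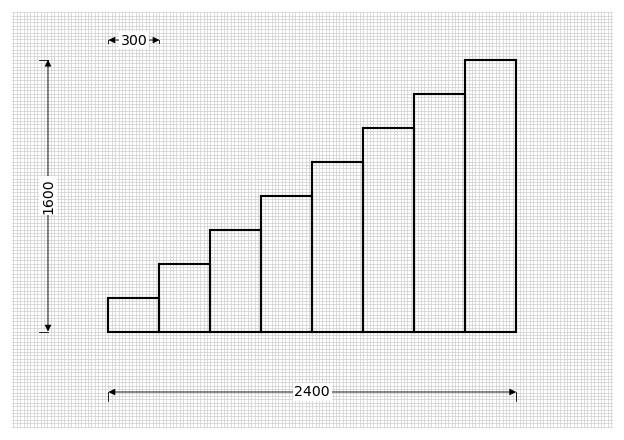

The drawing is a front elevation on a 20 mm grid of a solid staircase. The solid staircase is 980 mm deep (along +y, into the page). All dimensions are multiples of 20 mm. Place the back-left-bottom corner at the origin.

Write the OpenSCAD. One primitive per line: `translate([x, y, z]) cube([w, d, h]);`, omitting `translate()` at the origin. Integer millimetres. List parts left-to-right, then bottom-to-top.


cube([300, 980, 200]);
translate([300, 0, 0]) cube([300, 980, 400]);
translate([600, 0, 0]) cube([300, 980, 600]);
translate([900, 0, 0]) cube([300, 980, 800]);
translate([1200, 0, 0]) cube([300, 980, 1000]);
translate([1500, 0, 0]) cube([300, 980, 1200]);
translate([1800, 0, 0]) cube([300, 980, 1400]);
translate([2100, 0, 0]) cube([300, 980, 1600]);


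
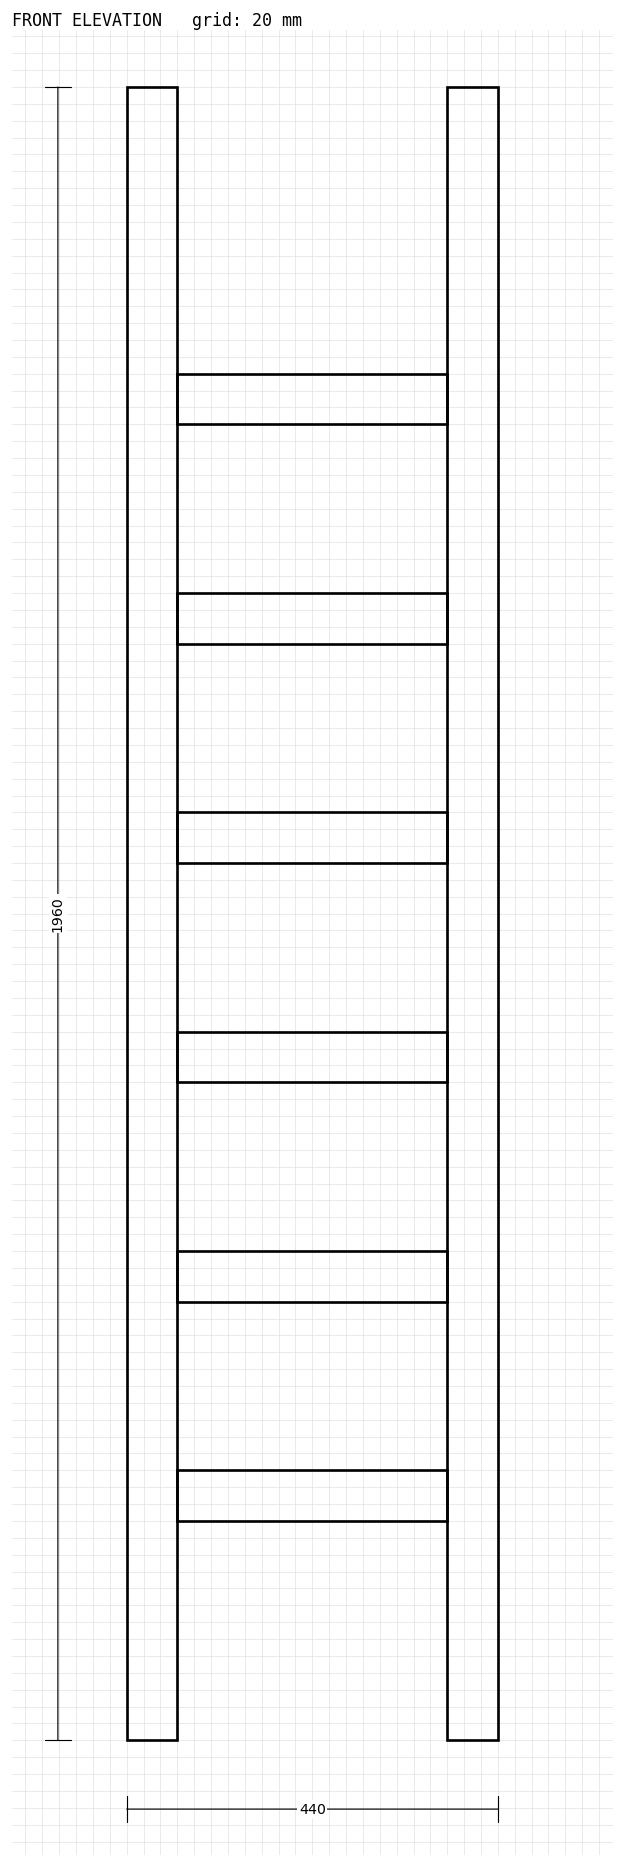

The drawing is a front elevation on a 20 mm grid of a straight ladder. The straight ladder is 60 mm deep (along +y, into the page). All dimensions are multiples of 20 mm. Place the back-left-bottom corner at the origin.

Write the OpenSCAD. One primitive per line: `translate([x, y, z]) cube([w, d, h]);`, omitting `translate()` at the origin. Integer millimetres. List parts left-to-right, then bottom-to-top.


cube([60, 60, 1960]);
translate([60, 0, 260]) cube([320, 60, 60]);
translate([60, 0, 520]) cube([320, 60, 60]);
translate([60, 0, 780]) cube([320, 60, 60]);
translate([60, 0, 1040]) cube([320, 60, 60]);
translate([60, 0, 1300]) cube([320, 60, 60]);
translate([60, 0, 1560]) cube([320, 60, 60]);
translate([380, 0, 0]) cube([60, 60, 1960]);


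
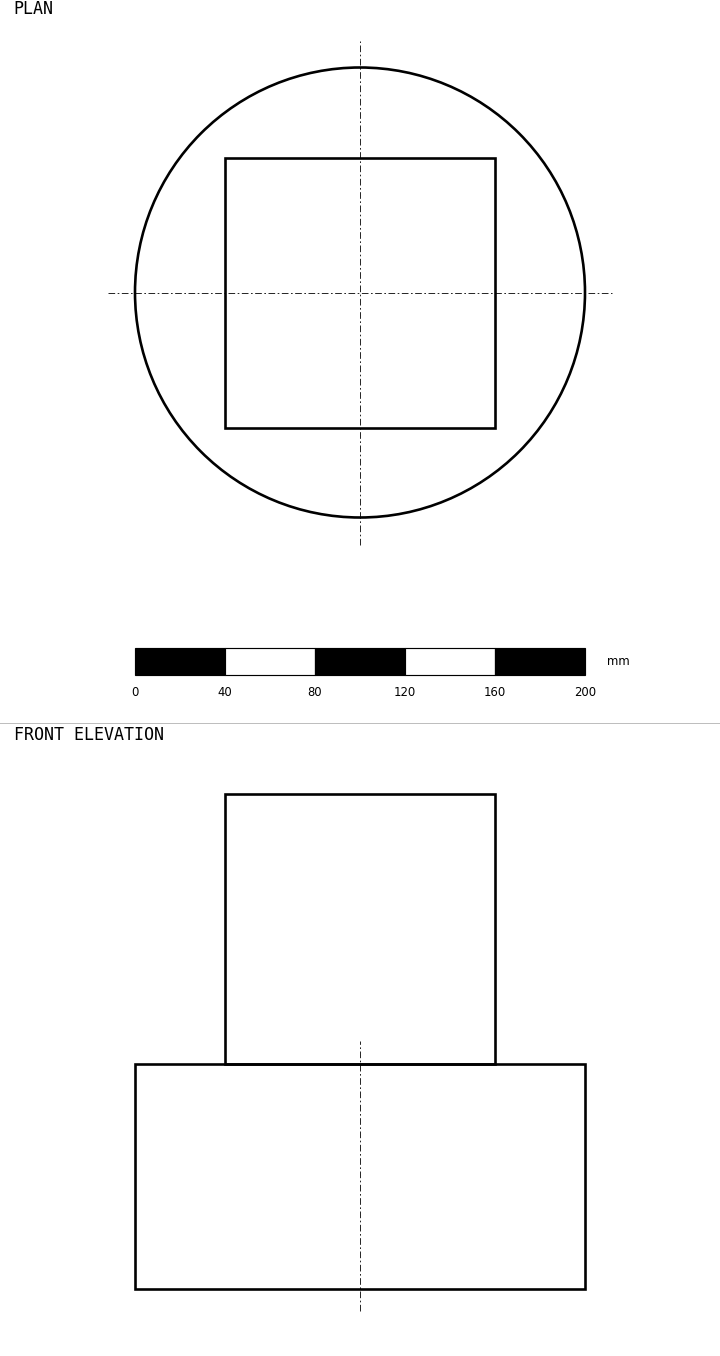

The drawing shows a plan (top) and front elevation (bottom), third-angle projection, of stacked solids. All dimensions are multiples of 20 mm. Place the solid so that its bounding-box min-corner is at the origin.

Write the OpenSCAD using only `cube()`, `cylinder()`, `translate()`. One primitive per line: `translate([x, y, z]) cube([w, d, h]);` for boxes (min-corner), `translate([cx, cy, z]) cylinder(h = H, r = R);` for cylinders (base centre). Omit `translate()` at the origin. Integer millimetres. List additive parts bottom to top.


translate([100, 100, 0]) cylinder(h = 100, r = 100);
translate([40, 40, 100]) cube([120, 120, 120]);


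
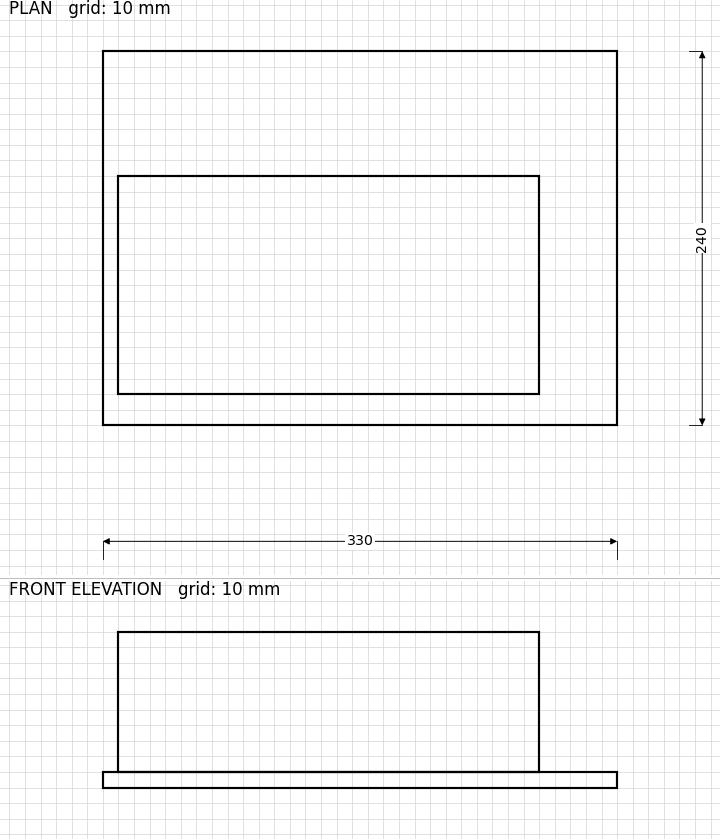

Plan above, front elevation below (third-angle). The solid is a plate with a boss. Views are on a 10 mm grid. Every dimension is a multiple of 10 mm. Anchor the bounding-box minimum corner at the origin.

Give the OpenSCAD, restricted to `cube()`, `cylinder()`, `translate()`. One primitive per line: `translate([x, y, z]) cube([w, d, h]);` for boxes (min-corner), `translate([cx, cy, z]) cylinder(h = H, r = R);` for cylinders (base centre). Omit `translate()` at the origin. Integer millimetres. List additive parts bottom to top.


cube([330, 240, 10]);
translate([10, 20, 10]) cube([270, 140, 90]);
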